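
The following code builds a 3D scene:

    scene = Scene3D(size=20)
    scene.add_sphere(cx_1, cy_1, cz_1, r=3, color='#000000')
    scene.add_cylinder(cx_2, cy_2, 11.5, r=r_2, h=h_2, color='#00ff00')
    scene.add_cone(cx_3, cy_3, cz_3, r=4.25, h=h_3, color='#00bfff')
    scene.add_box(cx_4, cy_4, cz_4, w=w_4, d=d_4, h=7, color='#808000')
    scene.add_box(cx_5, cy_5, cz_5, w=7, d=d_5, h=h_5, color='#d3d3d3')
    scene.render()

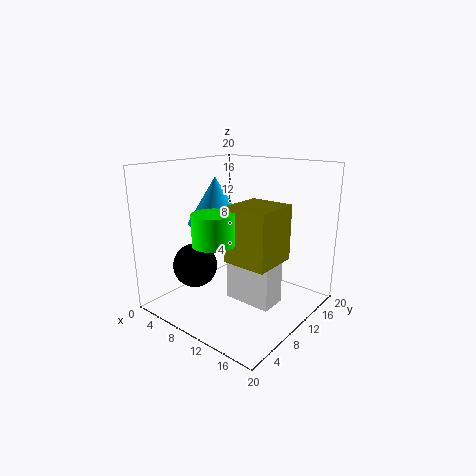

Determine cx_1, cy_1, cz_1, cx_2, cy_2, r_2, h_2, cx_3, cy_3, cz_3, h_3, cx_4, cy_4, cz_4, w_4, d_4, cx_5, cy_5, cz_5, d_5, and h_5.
cx_1 = 6.25
cy_1 = 5.25
cz_1 = 6.5
cx_2 = 12
cy_2 = 3
r_2 = 2.5
h_2 = 3.75
cx_3 = 4.25
cy_3 = 11.75
cz_3 = 10.75
h_3 = 7
cx_4 = 12
cy_4 = 4.75
cz_4 = 8.75
w_4 = 5.75
d_4 = 6
cx_5 = 8.5
cy_5 = 9.25
cz_5 = 0.75
d_5 = 3.75
h_5 = 6.5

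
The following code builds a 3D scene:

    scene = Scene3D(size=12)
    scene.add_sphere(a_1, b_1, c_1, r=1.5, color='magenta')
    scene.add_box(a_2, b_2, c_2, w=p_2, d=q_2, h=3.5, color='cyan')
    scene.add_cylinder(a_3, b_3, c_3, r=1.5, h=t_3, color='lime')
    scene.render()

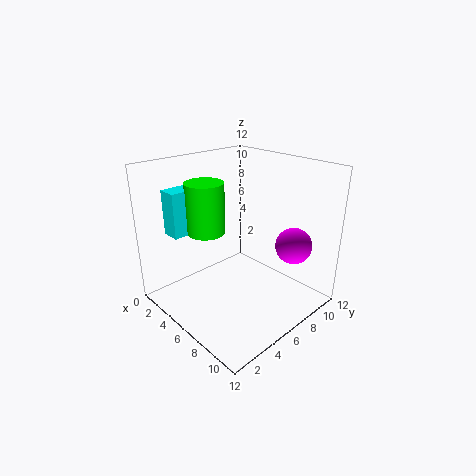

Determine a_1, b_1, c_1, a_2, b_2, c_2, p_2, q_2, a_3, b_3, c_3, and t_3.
a_1 = 9.5, b_1 = 9, c_1 = 5.5, a_2 = 3, b_2 = 1, c_2 = 7, p_2 = 1.5, q_2 = 3, a_3 = 5, b_3 = 3.5, c_3 = 7, t_3 = 4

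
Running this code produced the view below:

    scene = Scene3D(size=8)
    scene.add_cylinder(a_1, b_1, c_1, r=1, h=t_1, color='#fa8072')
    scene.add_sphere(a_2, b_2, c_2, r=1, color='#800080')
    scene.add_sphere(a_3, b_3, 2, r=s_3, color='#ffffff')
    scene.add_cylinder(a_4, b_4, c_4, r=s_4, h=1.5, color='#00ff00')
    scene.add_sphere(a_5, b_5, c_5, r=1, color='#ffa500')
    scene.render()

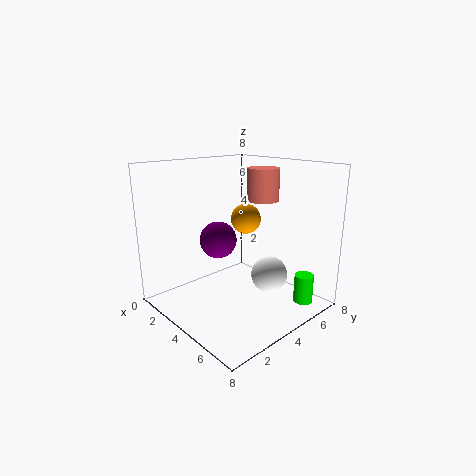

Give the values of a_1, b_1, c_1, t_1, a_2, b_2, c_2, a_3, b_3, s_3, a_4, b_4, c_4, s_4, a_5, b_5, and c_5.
a_1 = 3; b_1 = 7; c_1 = 5.5; t_1 = 2; a_2 = 3.5; b_2 = 3; c_2 = 4; a_3 = 5.5; b_3 = 5; s_3 = 1; a_4 = 7.5; b_4 = 5.5; c_4 = 1; s_4 = 0.5; a_5 = 1.5; b_5 = 7; c_5 = 4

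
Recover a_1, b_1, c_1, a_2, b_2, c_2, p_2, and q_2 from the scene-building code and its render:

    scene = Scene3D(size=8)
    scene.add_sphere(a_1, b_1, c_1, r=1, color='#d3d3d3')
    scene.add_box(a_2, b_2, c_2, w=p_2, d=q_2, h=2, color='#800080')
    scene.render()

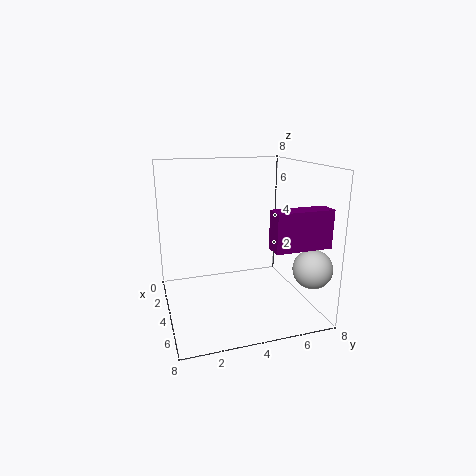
a_1 = 7, b_1 = 7, c_1 = 3, a_2 = 6, b_2 = 5, c_2 = 4, p_2 = 1, q_2 = 3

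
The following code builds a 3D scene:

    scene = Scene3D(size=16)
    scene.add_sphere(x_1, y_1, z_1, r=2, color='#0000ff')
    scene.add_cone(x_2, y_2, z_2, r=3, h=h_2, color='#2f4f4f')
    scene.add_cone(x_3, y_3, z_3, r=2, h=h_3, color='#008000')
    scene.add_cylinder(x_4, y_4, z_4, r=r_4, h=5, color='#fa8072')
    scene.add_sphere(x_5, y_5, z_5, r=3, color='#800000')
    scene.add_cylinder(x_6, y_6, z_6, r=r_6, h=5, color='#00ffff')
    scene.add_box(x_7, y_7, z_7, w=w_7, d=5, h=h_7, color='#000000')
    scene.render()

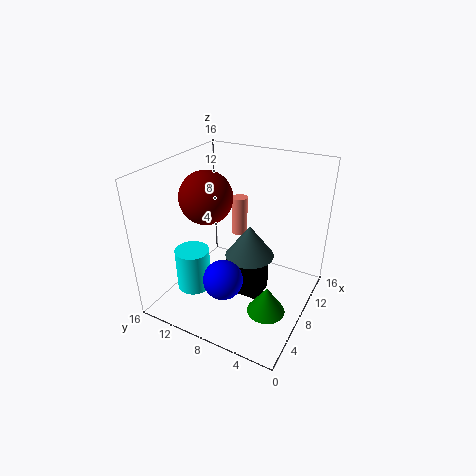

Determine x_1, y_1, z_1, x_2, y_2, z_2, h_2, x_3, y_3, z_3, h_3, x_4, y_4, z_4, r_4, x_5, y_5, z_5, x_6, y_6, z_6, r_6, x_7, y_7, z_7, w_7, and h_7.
x_1 = 3
y_1 = 7
z_1 = 6
x_2 = 11
y_2 = 8
z_2 = 4
h_2 = 4
x_3 = 5
y_3 = 3
z_3 = 2
h_3 = 3
x_4 = 14
y_4 = 11
z_4 = 5
r_4 = 1
x_5 = 8
y_5 = 12
z_5 = 12
x_6 = 6
y_6 = 13
z_6 = 1
r_6 = 2
x_7 = 7
y_7 = 5
z_7 = 1
w_7 = 3
h_7 = 3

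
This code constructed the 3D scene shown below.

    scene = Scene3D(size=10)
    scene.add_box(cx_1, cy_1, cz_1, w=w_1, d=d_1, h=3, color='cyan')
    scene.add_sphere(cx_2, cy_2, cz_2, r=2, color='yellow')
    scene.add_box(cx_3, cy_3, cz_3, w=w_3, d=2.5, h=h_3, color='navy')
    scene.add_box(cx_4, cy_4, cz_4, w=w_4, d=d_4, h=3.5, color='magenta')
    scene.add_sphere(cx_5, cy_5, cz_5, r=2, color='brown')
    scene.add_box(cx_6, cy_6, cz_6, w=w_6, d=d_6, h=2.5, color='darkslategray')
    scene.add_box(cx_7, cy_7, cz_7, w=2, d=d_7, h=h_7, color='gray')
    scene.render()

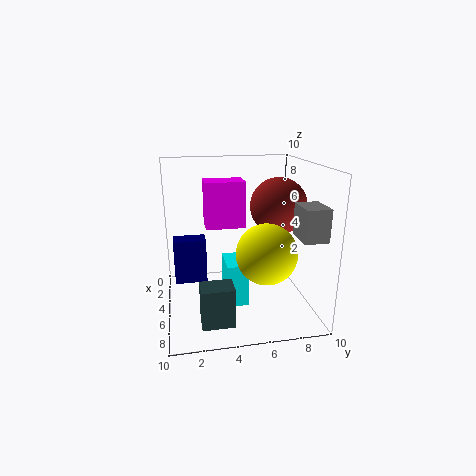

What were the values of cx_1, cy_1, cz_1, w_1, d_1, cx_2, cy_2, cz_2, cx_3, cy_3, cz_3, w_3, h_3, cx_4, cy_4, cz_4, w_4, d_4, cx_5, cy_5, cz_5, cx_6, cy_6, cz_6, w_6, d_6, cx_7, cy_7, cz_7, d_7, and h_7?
cx_1 = 4; cy_1 = 4; cz_1 = 0.5; w_1 = 2.5; d_1 = 1.5; cx_2 = 7; cy_2 = 6.5; cz_2 = 4.5; cx_3 = 1; cy_3 = 0.5; cz_3 = 0.5; w_3 = 1.5; h_3 = 3.5; cx_4 = 1; cy_4 = 3; cz_4 = 5; w_4 = 2; d_4 = 3; cx_5 = 4.5; cy_5 = 8; cz_5 = 7; cx_6 = 8; cy_6 = 2; cz_6 = 1; w_6 = 1.5; d_6 = 2; cx_7 = 7.5; cy_7 = 8; cz_7 = 6; d_7 = 1.5; h_7 = 2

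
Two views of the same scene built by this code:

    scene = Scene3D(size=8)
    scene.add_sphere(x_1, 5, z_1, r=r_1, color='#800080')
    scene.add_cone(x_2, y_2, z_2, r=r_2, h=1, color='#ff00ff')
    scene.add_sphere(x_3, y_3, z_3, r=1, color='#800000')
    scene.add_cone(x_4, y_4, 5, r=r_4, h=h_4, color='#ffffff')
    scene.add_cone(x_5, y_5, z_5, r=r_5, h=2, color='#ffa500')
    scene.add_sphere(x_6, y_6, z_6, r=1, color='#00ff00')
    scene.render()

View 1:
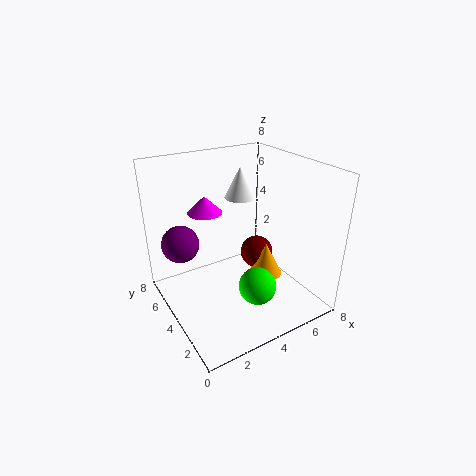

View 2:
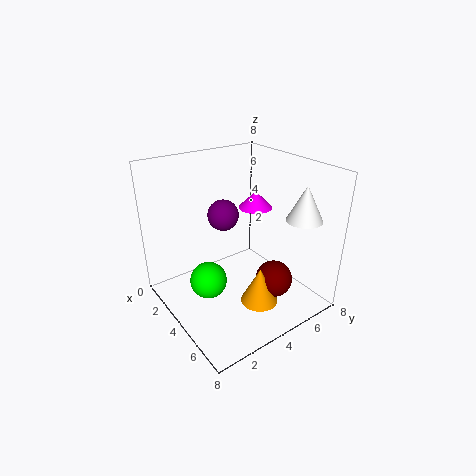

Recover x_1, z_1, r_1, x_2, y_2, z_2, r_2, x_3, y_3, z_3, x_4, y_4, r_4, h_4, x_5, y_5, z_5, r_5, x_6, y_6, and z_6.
x_1 = 1, z_1 = 4, r_1 = 1, x_2 = 3, y_2 = 6, z_2 = 5, r_2 = 1, x_3 = 6, y_3 = 5, z_3 = 2, x_4 = 6, y_4 = 7, r_4 = 1, h_4 = 2, x_5 = 6, y_5 = 4, z_5 = 1, r_5 = 1, x_6 = 4, y_6 = 2, z_6 = 2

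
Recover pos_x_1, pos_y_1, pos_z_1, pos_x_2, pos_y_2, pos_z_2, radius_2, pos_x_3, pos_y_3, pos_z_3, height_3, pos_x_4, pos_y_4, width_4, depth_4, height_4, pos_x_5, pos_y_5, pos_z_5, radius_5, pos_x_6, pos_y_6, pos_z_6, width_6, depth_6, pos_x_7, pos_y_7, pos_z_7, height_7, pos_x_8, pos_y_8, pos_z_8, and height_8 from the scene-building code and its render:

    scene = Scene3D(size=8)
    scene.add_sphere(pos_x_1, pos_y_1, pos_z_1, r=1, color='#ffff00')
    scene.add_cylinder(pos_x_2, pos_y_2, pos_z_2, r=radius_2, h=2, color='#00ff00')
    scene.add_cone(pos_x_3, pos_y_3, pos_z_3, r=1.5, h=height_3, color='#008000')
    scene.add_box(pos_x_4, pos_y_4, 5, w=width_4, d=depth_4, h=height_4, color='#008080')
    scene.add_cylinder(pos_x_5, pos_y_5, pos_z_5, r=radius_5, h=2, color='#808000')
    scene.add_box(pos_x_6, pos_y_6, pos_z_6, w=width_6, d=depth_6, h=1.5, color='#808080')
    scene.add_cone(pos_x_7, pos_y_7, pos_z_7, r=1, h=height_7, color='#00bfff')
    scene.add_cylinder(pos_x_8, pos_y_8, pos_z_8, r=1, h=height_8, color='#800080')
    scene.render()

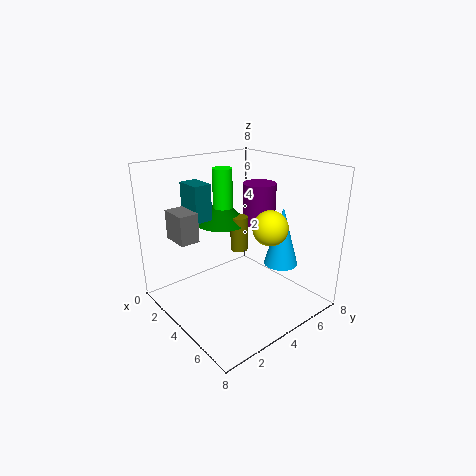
pos_x_1 = 5; pos_y_1 = 5.5; pos_z_1 = 4.5; pos_x_2 = 4; pos_y_2 = 3; pos_z_2 = 6; radius_2 = 0.5; pos_x_3 = 2.5; pos_y_3 = 4; pos_z_3 = 4.5; height_3 = 1.5; pos_x_4 = 1.5; pos_y_4 = 2; width_4 = 1.5; depth_4 = 1; height_4 = 2; pos_x_5 = 3.5; pos_y_5 = 4.5; pos_z_5 = 3; radius_5 = 0.5; pos_x_6 = 2.5; pos_y_6 = 0.5; pos_z_6 = 4.5; width_6 = 1.5; depth_6 = 1; pos_x_7 = 5; pos_y_7 = 6.5; pos_z_7 = 2; height_7 = 3.5; pos_x_8 = 3; pos_y_8 = 6.5; pos_z_8 = 4; height_8 = 2.5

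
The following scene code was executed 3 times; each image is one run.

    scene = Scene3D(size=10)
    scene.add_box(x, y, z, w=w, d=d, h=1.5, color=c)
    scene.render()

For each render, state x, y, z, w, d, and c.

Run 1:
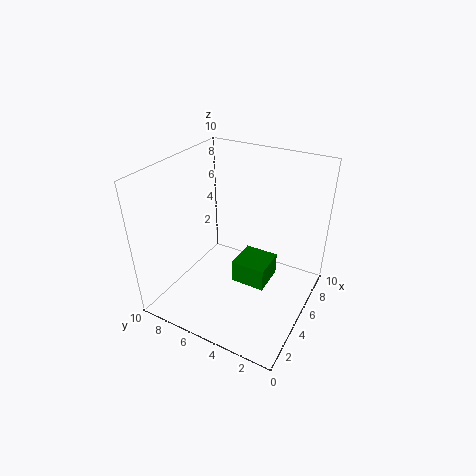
x = 3.25, y = 2.25, z = 2.75, w = 2.25, d = 2.25, c = 'green'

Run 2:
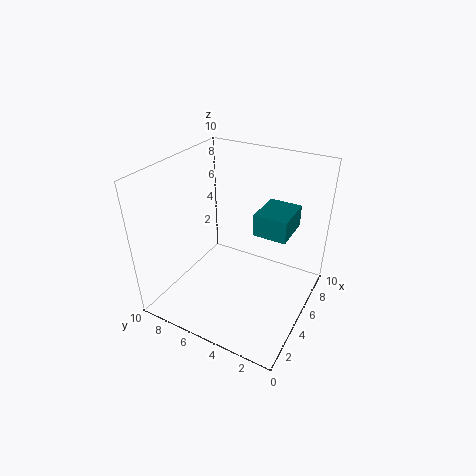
x = 4.75, y = 1.5, z = 5.75, w = 2.75, d = 2.25, c = 'teal'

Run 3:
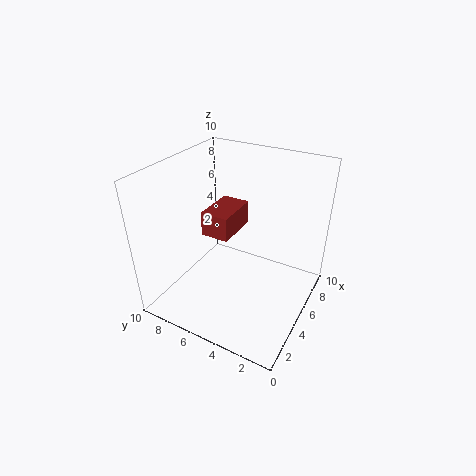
x = 2.25, y = 4.25, z = 6.5, w = 2.75, d = 1.75, c = 'brown'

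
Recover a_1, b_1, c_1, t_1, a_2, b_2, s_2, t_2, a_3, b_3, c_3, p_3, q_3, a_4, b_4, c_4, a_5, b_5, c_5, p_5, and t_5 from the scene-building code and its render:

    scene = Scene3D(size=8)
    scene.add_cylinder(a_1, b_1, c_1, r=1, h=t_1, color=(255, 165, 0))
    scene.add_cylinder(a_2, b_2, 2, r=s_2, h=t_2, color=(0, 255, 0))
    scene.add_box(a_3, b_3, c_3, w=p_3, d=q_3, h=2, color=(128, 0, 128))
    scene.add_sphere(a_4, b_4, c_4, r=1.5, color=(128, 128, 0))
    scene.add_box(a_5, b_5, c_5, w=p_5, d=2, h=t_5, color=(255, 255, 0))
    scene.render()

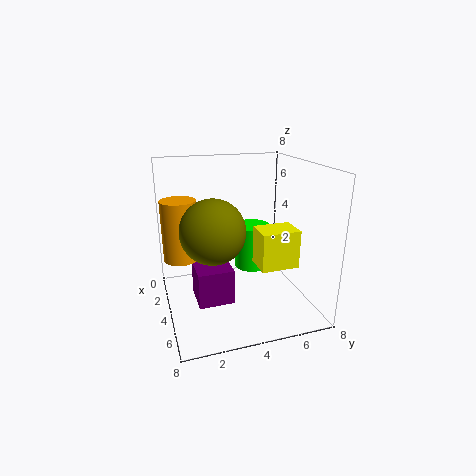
a_1 = 2.5, b_1 = 1, c_1 = 2.5, t_1 = 3.5, a_2 = 3.5, b_2 = 5, s_2 = 1, t_2 = 2.5, a_3 = 3, b_3 = 1.5, c_3 = 0.5, p_3 = 2, q_3 = 2, a_4 = 6.5, b_4 = 2, c_4 = 5.5, a_5 = 5, b_5 = 4.5, c_5 = 3, p_5 = 1.5, t_5 = 2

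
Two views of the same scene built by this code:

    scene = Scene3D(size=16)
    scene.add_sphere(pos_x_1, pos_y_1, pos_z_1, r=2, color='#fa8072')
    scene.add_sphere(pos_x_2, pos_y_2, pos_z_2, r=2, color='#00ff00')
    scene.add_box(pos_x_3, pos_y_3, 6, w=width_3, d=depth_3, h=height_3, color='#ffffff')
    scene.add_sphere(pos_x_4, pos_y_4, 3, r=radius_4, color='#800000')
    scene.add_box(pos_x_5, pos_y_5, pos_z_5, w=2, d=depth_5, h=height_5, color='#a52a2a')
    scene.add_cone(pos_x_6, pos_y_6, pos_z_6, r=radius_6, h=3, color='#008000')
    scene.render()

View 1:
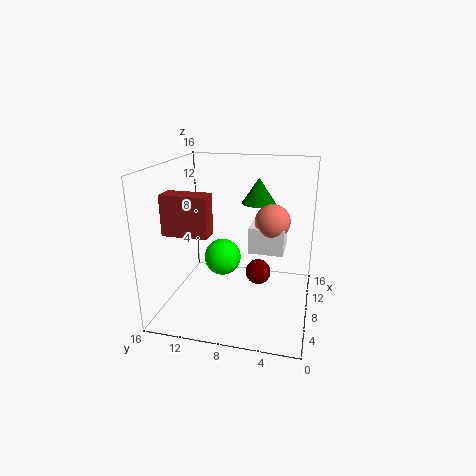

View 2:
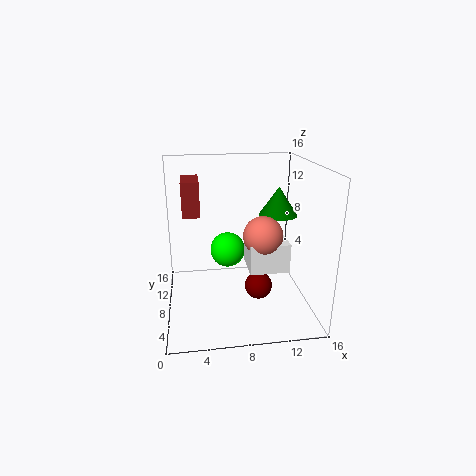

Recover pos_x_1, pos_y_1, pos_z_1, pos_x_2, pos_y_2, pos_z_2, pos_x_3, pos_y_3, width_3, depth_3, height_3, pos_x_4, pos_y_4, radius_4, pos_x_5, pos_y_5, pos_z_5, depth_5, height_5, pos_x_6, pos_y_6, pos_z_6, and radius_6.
pos_x_1 = 10
pos_y_1 = 4.5
pos_z_1 = 9.5
pos_x_2 = 7
pos_y_2 = 9.5
pos_z_2 = 6
pos_x_3 = 8.5
pos_y_3 = 3
width_3 = 4
depth_3 = 4
height_3 = 3
pos_x_4 = 10
pos_y_4 = 6
radius_4 = 1.5
pos_x_5 = 2
pos_y_5 = 9.5
pos_z_5 = 10
depth_5 = 4.5
height_5 = 4
pos_x_6 = 12
pos_y_6 = 6.5
pos_z_6 = 11
radius_6 = 2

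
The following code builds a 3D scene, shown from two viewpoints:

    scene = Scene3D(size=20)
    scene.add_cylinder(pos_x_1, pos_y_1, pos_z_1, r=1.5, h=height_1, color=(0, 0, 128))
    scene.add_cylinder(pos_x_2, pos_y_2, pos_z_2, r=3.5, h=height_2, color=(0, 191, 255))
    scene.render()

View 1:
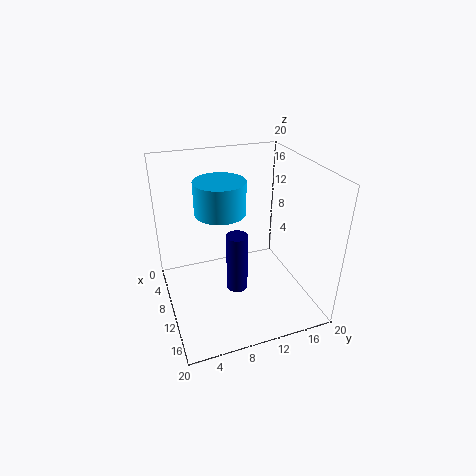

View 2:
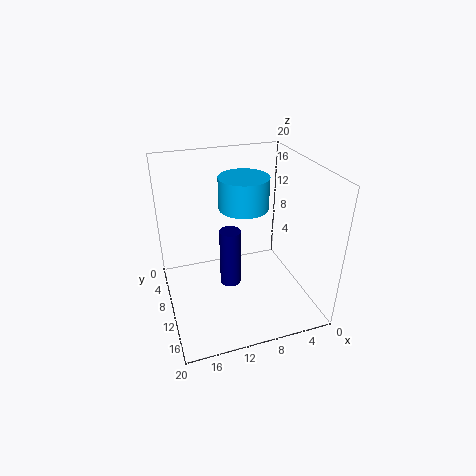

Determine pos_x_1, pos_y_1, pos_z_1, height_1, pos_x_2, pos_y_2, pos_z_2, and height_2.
pos_x_1 = 11
pos_y_1 = 9.5
pos_z_1 = 2.5
height_1 = 8.5
pos_x_2 = 8.5
pos_y_2 = 8
pos_z_2 = 13.5
height_2 = 4.5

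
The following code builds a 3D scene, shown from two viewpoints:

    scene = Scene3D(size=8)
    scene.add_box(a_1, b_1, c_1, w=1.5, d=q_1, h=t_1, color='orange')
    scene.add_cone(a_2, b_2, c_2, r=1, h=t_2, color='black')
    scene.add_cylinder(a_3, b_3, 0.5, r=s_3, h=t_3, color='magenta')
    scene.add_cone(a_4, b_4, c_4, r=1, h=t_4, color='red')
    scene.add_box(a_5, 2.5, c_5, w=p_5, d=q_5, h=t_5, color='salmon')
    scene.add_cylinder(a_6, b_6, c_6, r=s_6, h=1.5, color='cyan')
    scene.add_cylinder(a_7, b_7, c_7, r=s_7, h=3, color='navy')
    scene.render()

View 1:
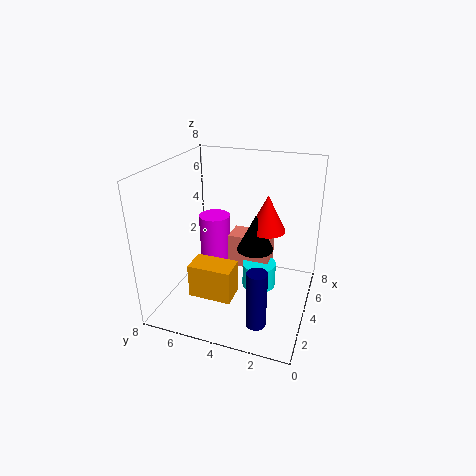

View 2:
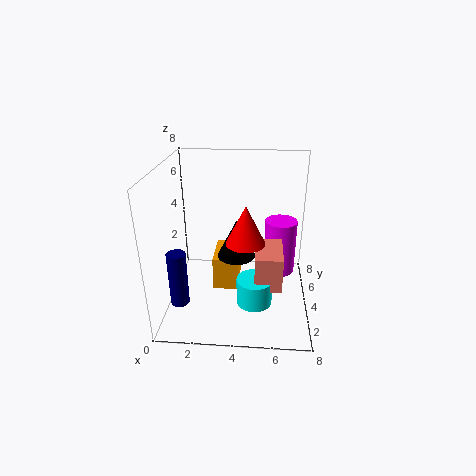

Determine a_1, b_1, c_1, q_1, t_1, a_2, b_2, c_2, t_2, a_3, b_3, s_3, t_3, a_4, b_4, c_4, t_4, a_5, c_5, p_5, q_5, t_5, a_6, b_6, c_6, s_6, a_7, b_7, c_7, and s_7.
a_1 = 2.5
b_1 = 4
c_1 = 0.5
q_1 = 2.5
t_1 = 2
a_2 = 4
b_2 = 3
c_2 = 3.5
t_2 = 2
a_3 = 6.5
b_3 = 6.5
s_3 = 1
t_3 = 3.5
a_4 = 4.5
b_4 = 2.5
c_4 = 4.5
t_4 = 2
a_5 = 5
c_5 = 1.5
p_5 = 1.5
q_5 = 2.5
t_5 = 2
a_6 = 5
b_6 = 3
c_6 = 0.5
s_6 = 1
a_7 = 1
b_7 = 2
c_7 = 1
s_7 = 0.5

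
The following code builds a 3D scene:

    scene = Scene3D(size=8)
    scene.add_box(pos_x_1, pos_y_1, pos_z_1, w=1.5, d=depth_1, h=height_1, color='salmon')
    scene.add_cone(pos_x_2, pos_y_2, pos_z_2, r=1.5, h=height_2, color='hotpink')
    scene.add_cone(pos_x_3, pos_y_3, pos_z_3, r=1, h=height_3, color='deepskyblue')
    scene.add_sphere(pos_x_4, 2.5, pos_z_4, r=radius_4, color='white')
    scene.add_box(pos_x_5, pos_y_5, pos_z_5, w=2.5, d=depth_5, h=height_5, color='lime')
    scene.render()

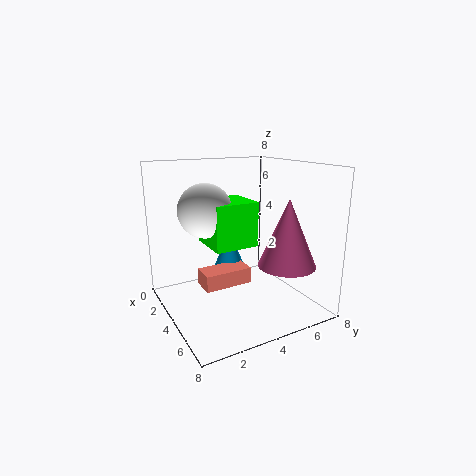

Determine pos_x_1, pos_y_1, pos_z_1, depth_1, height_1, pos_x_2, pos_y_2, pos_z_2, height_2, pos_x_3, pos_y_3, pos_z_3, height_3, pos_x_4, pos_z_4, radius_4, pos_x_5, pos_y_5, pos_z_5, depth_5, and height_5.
pos_x_1 = 1.5; pos_y_1 = 2.5; pos_z_1 = 0.5; depth_1 = 3; height_1 = 1; pos_x_2 = 6.5; pos_y_2 = 5.5; pos_z_2 = 3; height_2 = 3.5; pos_x_3 = 1; pos_y_3 = 5; pos_z_3 = 1; height_3 = 2.5; pos_x_4 = 3; pos_z_4 = 5.5; radius_4 = 1.5; pos_x_5 = 2; pos_y_5 = 2.5; pos_z_5 = 3.5; depth_5 = 2.5; height_5 = 2.5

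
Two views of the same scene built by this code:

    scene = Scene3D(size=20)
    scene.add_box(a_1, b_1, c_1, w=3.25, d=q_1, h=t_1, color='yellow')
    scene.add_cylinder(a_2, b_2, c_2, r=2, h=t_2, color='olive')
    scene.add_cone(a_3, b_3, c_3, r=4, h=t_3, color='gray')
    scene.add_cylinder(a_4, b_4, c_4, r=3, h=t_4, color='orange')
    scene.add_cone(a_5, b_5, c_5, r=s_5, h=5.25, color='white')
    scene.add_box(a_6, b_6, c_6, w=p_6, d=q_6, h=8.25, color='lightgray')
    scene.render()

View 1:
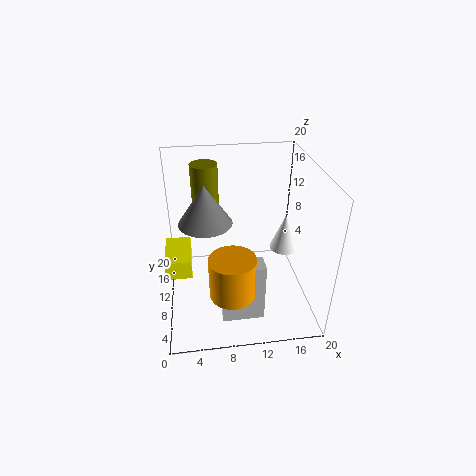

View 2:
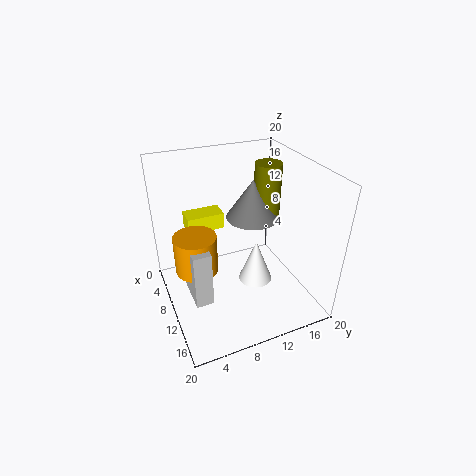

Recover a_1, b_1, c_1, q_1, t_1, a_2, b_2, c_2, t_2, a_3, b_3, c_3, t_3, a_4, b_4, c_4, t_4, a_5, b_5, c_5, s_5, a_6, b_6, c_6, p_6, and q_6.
a_1 = 0.25; b_1 = 4.75; c_1 = 8; q_1 = 5.75; t_1 = 2.5; a_2 = 6; b_2 = 16.5; c_2 = 9.75; t_2 = 8.75; a_3 = 5.75; b_3 = 14.25; c_3 = 10.25; t_3 = 6; a_4 = 8.5; b_4 = 4.25; c_4 = 5.25; t_4 = 5.5; a_5 = 16.5; b_5 = 9.5; c_5 = 8.25; s_5 = 2; a_6 = 7; b_6 = 2.75; c_6 = 1.75; p_6 = 5.5; q_6 = 2.5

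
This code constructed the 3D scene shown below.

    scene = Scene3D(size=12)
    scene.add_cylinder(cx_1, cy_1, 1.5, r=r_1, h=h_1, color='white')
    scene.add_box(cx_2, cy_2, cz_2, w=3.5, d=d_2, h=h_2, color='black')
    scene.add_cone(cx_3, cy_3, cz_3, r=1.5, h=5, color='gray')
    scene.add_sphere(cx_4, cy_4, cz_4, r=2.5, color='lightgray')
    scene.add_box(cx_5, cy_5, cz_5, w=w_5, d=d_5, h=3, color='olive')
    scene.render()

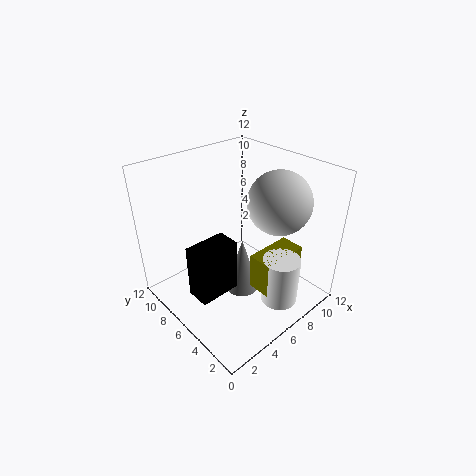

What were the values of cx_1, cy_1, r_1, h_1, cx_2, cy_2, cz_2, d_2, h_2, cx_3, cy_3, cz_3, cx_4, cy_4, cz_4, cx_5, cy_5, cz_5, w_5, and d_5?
cx_1 = 7, cy_1 = 2, r_1 = 1.5, h_1 = 4, cx_2 = 1.5, cy_2 = 5, cz_2 = 2, d_2 = 2, h_2 = 4.5, cx_3 = 6.5, cy_3 = 6, cz_3 = 0.5, cx_4 = 8, cy_4 = 3.5, cz_4 = 9.5, cx_5 = 5.5, cy_5 = 2, cz_5 = 2.5, w_5 = 4, d_5 = 2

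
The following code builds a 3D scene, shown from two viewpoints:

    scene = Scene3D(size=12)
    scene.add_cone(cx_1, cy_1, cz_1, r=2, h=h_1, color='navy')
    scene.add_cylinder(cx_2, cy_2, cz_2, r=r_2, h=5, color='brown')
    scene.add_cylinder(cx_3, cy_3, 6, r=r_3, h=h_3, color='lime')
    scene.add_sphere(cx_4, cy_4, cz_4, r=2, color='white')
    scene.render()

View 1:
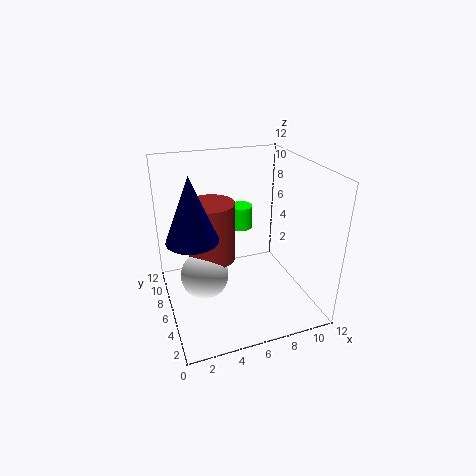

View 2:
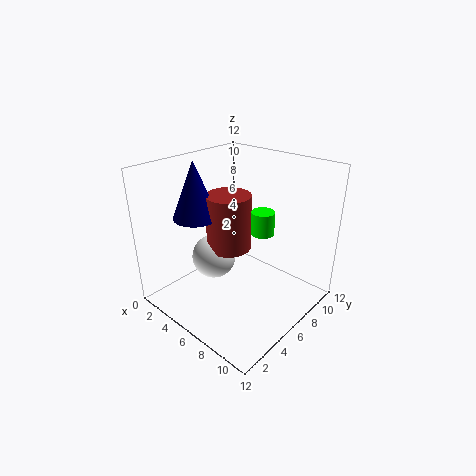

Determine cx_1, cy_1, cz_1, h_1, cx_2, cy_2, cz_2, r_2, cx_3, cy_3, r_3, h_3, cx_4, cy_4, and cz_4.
cx_1 = 2, cy_1 = 5, cz_1 = 7, h_1 = 5, cx_2 = 4, cy_2 = 7, cz_2 = 4, r_2 = 2, cx_3 = 7, cy_3 = 8, r_3 = 1, h_3 = 2, cx_4 = 3, cy_4 = 6, cz_4 = 3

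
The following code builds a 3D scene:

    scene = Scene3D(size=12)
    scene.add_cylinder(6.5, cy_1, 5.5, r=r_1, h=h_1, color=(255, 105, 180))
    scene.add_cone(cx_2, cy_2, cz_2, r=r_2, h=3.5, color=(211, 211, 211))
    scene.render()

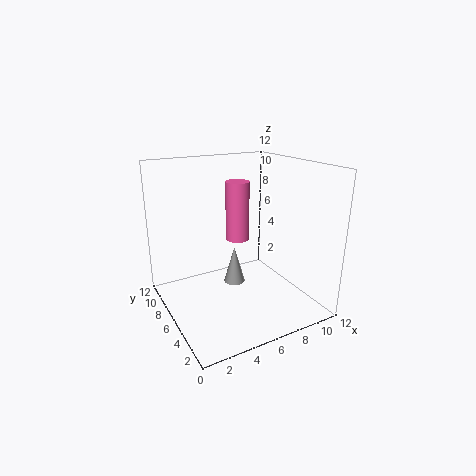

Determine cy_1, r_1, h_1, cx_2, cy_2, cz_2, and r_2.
cy_1 = 7
r_1 = 1
h_1 = 5
cx_2 = 7
cy_2 = 8.5
cz_2 = 0.5
r_2 = 1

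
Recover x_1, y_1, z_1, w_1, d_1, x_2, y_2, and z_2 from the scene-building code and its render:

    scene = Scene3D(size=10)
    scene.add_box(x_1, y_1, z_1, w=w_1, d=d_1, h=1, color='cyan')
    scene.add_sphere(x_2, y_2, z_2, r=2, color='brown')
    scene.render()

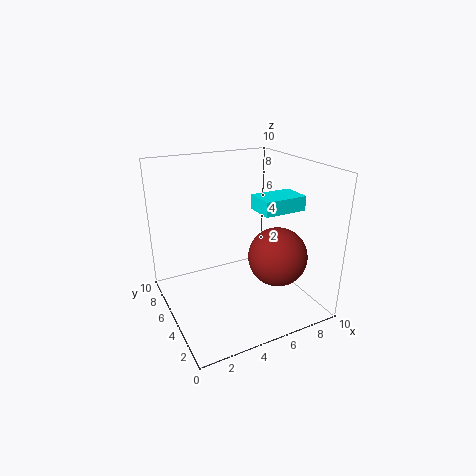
x_1 = 6
y_1 = 3
z_1 = 7
w_1 = 3
d_1 = 2
x_2 = 7
y_2 = 3
z_2 = 4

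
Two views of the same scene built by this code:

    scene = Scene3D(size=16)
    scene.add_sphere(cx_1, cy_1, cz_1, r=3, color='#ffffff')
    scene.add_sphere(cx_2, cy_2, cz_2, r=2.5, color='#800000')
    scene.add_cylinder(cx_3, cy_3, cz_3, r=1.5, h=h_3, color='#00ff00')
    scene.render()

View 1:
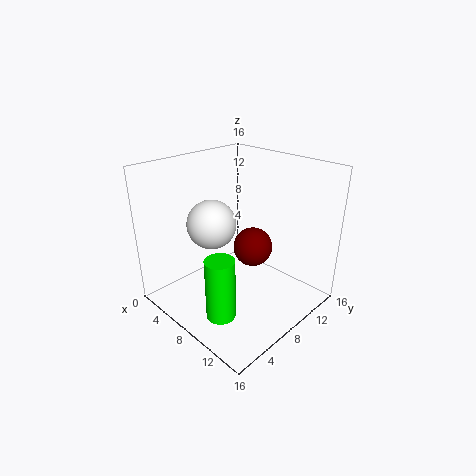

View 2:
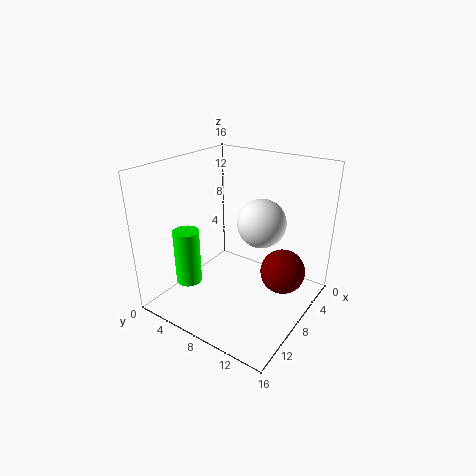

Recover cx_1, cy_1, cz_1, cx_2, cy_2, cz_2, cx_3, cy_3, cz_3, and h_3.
cx_1 = 3.25
cy_1 = 8.25
cz_1 = 8
cx_2 = 6
cy_2 = 12.75
cz_2 = 4.25
cx_3 = 10.75
cy_3 = 2.75
cz_3 = 2
h_3 = 6.5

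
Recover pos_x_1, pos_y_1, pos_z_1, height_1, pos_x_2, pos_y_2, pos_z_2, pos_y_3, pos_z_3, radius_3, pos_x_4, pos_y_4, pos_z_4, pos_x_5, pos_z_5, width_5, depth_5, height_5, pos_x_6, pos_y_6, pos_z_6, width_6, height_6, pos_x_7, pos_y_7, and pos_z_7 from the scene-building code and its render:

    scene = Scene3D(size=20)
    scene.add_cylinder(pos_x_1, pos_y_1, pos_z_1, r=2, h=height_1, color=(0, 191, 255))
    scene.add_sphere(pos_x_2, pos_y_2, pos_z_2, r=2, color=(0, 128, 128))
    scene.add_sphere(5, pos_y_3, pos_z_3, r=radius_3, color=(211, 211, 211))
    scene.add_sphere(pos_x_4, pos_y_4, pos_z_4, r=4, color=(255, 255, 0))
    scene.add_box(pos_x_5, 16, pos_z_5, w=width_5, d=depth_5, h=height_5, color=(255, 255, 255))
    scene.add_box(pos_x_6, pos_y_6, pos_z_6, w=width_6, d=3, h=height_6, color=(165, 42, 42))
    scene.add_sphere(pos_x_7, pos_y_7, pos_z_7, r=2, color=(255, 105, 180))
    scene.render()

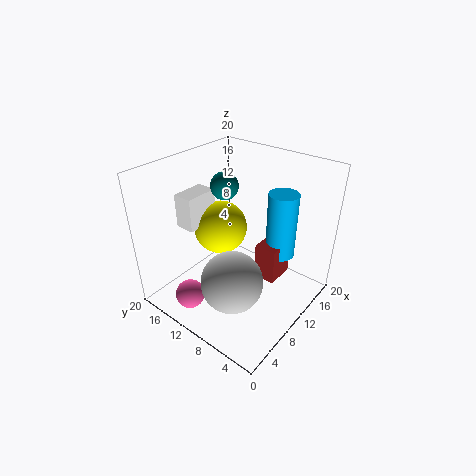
pos_x_1 = 13, pos_y_1 = 5, pos_z_1 = 8, height_1 = 9, pos_x_2 = 12, pos_y_2 = 14, pos_z_2 = 16, pos_y_3 = 7, pos_z_3 = 7, radius_3 = 4, pos_x_4 = 12, pos_y_4 = 15, pos_z_4 = 9, pos_x_5 = 7, pos_z_5 = 10, width_5 = 5, depth_5 = 3, height_5 = 5, pos_x_6 = 10, pos_y_6 = 4, pos_z_6 = 5, width_6 = 4, height_6 = 5, pos_x_7 = 3, pos_y_7 = 13, pos_z_7 = 3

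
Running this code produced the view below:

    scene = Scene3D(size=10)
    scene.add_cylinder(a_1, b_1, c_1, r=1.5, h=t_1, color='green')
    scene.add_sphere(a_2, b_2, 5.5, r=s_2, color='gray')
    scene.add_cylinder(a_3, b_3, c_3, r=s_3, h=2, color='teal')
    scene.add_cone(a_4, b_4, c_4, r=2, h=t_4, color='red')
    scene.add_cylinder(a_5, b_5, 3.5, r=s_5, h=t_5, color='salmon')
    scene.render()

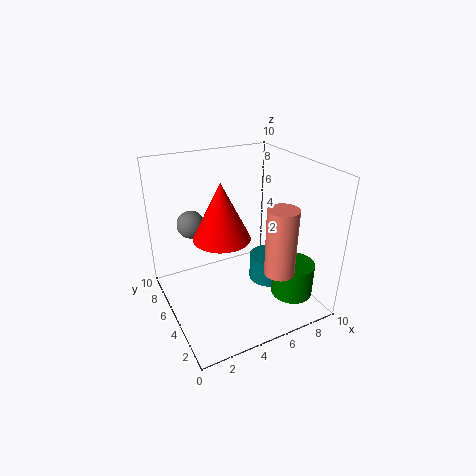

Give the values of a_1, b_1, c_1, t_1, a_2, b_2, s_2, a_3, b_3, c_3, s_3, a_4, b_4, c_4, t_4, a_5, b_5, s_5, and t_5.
a_1 = 8.5, b_1 = 3, c_1 = 0.5, t_1 = 2.5, a_2 = 2.5, b_2 = 7.5, s_2 = 1, a_3 = 8, b_3 = 5.5, c_3 = 0.5, s_3 = 1.5, a_4 = 4, b_4 = 5.5, c_4 = 5, t_4 = 4, a_5 = 6.5, b_5 = 2, s_5 = 1, t_5 = 4.5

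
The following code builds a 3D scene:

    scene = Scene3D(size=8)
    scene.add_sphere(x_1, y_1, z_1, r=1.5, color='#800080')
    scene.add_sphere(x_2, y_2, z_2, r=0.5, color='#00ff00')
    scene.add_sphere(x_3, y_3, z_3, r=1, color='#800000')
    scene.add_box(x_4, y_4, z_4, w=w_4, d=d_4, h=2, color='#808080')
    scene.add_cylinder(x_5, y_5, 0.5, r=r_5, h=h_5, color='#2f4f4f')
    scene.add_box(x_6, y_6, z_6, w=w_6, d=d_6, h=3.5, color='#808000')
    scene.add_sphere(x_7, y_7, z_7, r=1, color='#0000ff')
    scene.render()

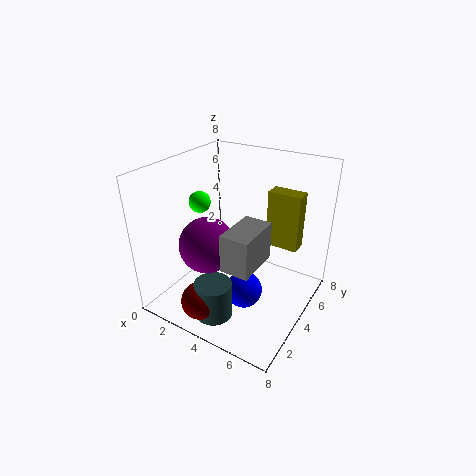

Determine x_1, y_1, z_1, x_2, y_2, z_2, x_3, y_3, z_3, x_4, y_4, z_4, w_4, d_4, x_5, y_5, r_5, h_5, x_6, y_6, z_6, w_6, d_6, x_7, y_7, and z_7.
x_1 = 3; y_1 = 2.5; z_1 = 4; x_2 = 3.5; y_2 = 1.5; z_2 = 7; x_3 = 3.5; y_3 = 1; z_3 = 1.5; x_4 = 4.5; y_4 = 1.5; z_4 = 3.5; w_4 = 1.5; d_4 = 2.5; x_5 = 4; y_5 = 1.5; r_5 = 1; h_5 = 2; x_6 = 4.5; y_6 = 6.5; z_6 = 2.5; w_6 = 2; d_6 = 1; x_7 = 5; y_7 = 3; z_7 = 1.5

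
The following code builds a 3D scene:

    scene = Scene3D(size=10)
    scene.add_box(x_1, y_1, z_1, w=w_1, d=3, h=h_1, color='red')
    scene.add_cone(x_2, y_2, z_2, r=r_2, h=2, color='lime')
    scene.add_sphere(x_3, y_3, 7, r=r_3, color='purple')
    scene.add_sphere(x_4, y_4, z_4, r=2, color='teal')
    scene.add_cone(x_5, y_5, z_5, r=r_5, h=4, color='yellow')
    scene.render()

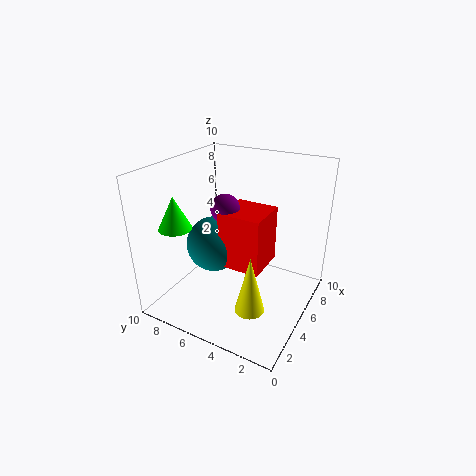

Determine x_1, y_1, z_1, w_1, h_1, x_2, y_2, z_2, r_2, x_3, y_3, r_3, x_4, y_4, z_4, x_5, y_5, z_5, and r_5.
x_1 = 4
y_1 = 3
z_1 = 3
w_1 = 3
h_1 = 4
x_2 = 1
y_2 = 7
z_2 = 7
r_2 = 1
x_3 = 5
y_3 = 6
r_3 = 1
x_4 = 5
y_4 = 7
z_4 = 4
x_5 = 3
y_5 = 3
z_5 = 1
r_5 = 1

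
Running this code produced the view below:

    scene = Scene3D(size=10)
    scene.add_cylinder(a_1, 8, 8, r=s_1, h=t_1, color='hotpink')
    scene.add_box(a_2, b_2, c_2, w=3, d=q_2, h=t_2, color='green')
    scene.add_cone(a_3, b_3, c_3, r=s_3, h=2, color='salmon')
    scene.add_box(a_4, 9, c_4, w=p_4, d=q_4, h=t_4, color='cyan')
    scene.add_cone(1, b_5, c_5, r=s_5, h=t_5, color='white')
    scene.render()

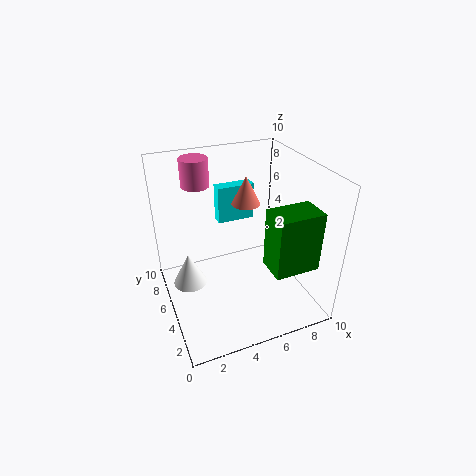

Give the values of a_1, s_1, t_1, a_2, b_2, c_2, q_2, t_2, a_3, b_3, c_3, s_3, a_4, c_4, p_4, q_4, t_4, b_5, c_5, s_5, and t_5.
a_1 = 3; s_1 = 1; t_1 = 2; a_2 = 6; b_2 = 1; c_2 = 4; q_2 = 2; t_2 = 4; a_3 = 6; b_3 = 6; c_3 = 7; s_3 = 1; a_4 = 5; c_4 = 4; p_4 = 3; q_4 = 1; t_4 = 3; b_5 = 3; c_5 = 4; s_5 = 1; t_5 = 2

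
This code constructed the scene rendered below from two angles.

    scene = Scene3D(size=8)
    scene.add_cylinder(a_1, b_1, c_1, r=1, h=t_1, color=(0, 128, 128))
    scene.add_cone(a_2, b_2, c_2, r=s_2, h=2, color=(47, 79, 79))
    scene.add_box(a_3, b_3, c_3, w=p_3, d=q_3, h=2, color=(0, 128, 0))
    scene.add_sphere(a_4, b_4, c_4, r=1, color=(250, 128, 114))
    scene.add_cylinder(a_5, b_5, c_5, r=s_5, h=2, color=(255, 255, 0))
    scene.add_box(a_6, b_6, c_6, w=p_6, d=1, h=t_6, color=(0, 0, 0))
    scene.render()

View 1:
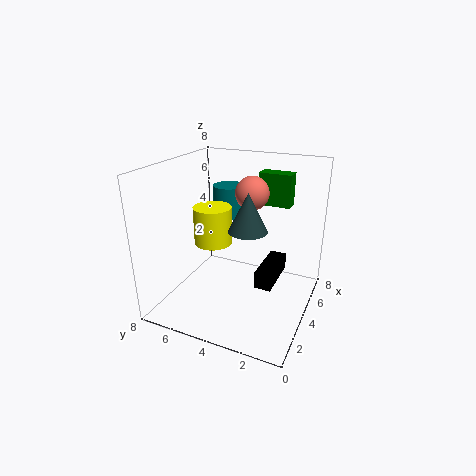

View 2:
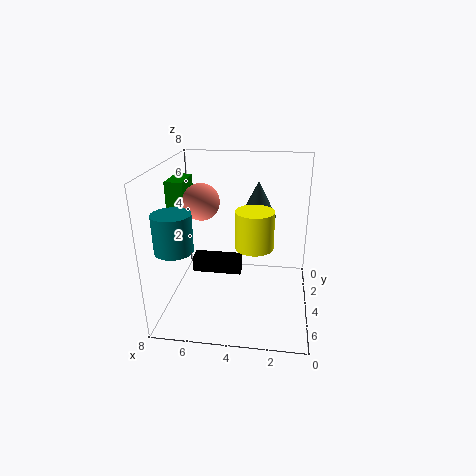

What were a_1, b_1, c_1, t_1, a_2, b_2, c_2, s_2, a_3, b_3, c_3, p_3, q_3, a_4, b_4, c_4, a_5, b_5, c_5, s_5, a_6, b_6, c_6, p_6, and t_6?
a_1 = 7, b_1 = 6, c_1 = 4, t_1 = 2, a_2 = 3, b_2 = 3, c_2 = 5, s_2 = 1, a_3 = 7, b_3 = 2, c_3 = 5, p_3 = 1, q_3 = 2, a_4 = 6, b_4 = 4, c_4 = 6, a_5 = 3, b_5 = 5, c_5 = 4, s_5 = 1, a_6 = 4, b_6 = 2, c_6 = 1, p_6 = 3, t_6 = 1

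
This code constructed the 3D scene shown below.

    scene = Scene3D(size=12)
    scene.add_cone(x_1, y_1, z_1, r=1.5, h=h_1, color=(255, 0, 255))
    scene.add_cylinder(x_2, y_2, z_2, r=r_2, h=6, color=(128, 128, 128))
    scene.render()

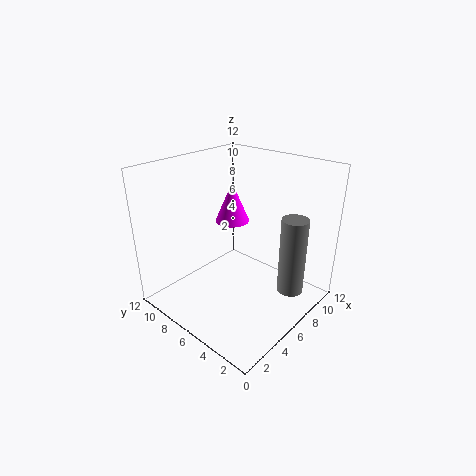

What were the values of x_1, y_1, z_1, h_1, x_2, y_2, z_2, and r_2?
x_1 = 7.5
y_1 = 8
z_1 = 6.5
h_1 = 3.5
x_2 = 6.5
y_2 = 1
z_2 = 3
r_2 = 1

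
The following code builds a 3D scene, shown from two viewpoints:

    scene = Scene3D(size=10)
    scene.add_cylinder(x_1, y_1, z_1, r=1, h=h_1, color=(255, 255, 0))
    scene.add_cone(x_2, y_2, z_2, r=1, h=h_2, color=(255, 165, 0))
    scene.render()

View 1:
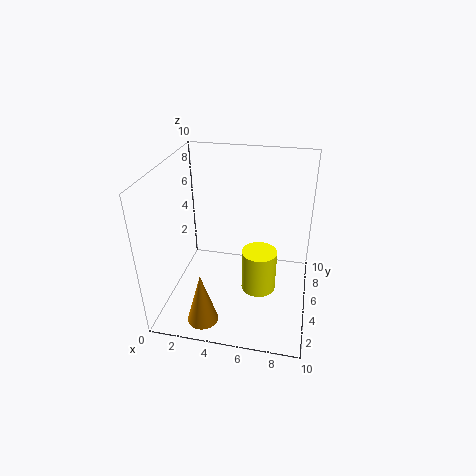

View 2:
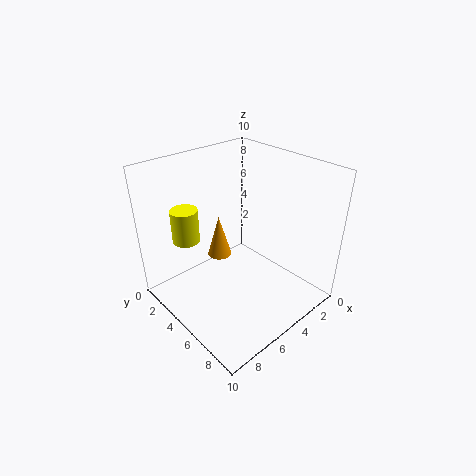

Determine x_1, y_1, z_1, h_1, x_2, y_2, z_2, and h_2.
x_1 = 7; y_1 = 1.5; z_1 = 4; h_1 = 2.5; x_2 = 3.5; y_2 = 1; z_2 = 1; h_2 = 3.5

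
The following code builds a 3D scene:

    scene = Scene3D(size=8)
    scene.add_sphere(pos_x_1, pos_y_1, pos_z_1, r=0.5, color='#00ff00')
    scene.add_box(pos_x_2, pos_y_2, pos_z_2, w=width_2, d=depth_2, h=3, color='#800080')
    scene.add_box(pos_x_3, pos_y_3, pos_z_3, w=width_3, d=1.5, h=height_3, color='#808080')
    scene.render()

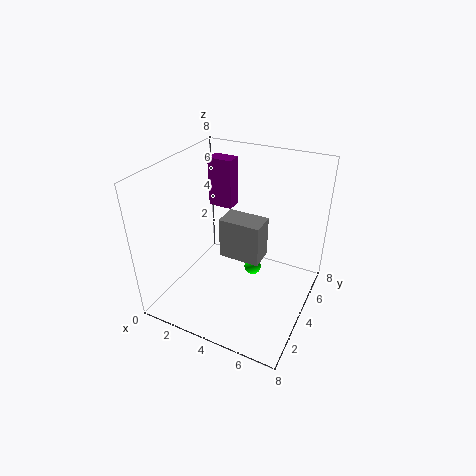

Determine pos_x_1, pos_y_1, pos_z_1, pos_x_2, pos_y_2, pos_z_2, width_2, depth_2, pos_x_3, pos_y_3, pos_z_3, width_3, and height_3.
pos_x_1 = 4.5, pos_y_1 = 5, pos_z_1 = 1.5, pos_x_2 = 1, pos_y_2 = 6, pos_z_2 = 4.5, width_2 = 1.5, depth_2 = 1, pos_x_3 = 2.5, pos_y_3 = 4.5, pos_z_3 = 2, width_3 = 2.5, height_3 = 2.5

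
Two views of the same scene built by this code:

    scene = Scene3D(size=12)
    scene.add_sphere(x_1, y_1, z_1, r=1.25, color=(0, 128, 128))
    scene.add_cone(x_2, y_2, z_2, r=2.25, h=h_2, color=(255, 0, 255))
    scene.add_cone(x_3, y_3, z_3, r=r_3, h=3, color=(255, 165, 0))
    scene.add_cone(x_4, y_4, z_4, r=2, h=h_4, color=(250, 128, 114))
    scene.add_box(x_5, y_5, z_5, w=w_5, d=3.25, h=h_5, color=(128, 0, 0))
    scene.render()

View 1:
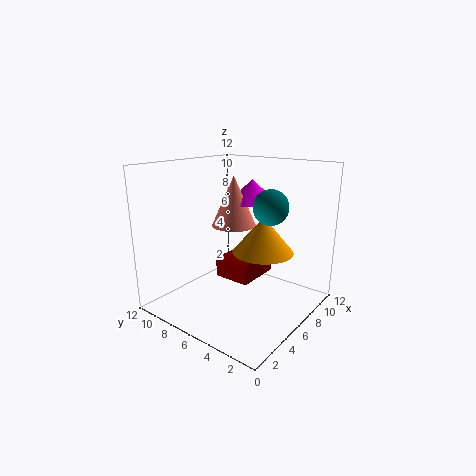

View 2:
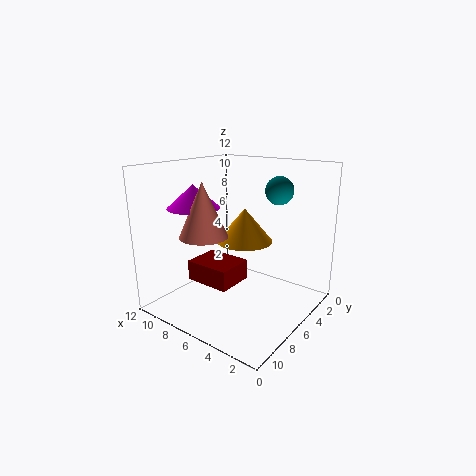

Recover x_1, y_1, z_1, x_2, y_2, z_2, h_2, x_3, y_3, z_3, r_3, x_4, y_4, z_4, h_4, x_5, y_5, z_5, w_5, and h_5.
x_1 = 4.5; y_1 = 2; z_1 = 9.5; x_2 = 9.75; y_2 = 7.25; z_2 = 8.25; h_2 = 2; x_3 = 6.75; y_3 = 4; z_3 = 5; r_3 = 2.5; x_4 = 8; y_4 = 8; z_4 = 6.25; h_4 = 4.5; x_5 = 5.75; y_5 = 5; z_5 = 2; w_5 = 4; h_5 = 1.75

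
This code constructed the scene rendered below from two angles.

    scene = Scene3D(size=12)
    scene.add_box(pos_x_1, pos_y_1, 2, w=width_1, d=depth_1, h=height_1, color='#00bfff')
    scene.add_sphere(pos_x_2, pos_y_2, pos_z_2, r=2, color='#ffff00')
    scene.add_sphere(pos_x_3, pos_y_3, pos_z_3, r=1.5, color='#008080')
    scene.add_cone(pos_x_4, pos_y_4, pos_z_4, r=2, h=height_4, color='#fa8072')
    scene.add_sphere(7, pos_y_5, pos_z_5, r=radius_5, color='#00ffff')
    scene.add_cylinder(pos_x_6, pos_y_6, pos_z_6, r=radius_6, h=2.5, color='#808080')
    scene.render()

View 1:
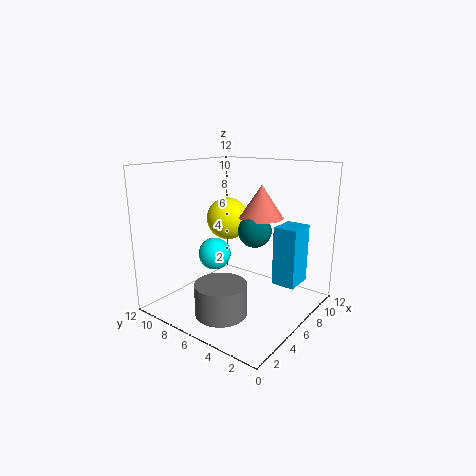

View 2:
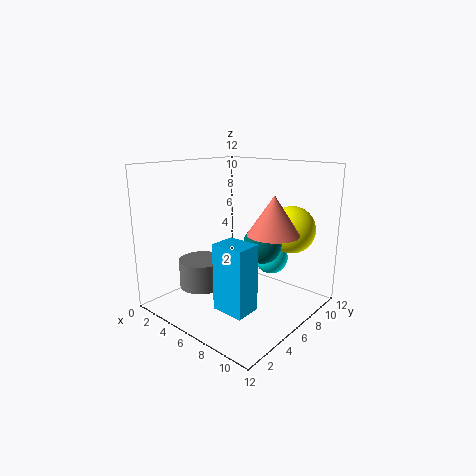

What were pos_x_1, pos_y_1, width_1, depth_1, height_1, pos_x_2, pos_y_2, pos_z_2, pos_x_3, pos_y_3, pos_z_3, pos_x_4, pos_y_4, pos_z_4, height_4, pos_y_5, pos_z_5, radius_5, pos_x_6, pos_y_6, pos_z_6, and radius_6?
pos_x_1 = 7.5, pos_y_1 = 1.5, width_1 = 2.5, depth_1 = 2, height_1 = 5, pos_x_2 = 9, pos_y_2 = 9.5, pos_z_2 = 6.5, pos_x_3 = 8.5, pos_y_3 = 6, pos_z_3 = 6, pos_x_4 = 9.5, pos_y_4 = 6, pos_z_4 = 7, height_4 = 3, pos_y_5 = 9.5, pos_z_5 = 3.5, radius_5 = 1.5, pos_x_6 = 2.5, pos_y_6 = 5, pos_z_6 = 1, radius_6 = 2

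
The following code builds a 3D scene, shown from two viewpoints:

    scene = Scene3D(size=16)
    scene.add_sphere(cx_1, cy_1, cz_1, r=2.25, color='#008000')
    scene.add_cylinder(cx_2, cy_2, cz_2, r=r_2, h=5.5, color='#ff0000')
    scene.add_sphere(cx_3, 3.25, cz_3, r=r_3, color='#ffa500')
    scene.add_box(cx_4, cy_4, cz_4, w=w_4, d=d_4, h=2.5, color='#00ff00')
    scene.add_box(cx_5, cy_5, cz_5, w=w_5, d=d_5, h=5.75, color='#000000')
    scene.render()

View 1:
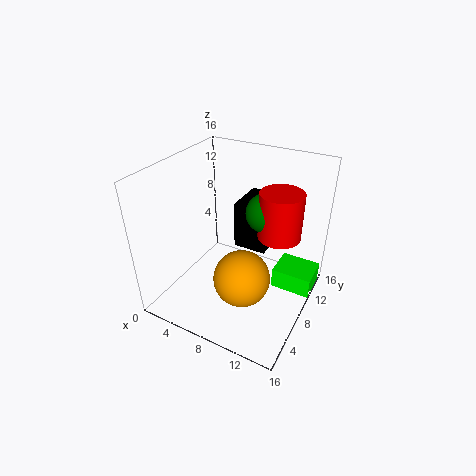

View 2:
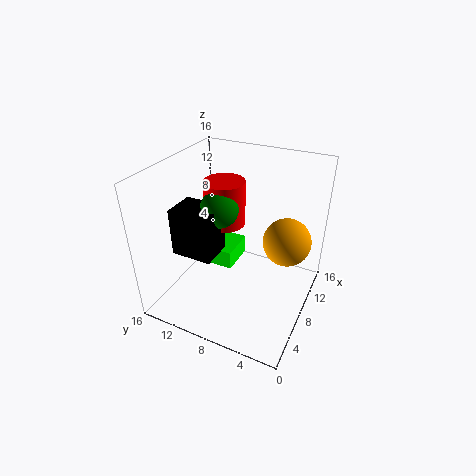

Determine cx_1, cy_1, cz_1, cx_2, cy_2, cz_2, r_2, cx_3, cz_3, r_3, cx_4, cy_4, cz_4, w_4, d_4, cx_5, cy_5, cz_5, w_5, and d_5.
cx_1 = 9.75, cy_1 = 11.25, cz_1 = 10, cx_2 = 11.5, cy_2 = 11.5, cz_2 = 7.25, r_2 = 2.5, cx_3 = 11, cz_3 = 7, r_3 = 2.75, cx_4 = 11.25, cy_4 = 10.75, cz_4 = 0.25, w_4 = 4.75, d_4 = 4, cx_5 = 6, cy_5 = 10.75, cz_5 = 4.75, w_5 = 4, d_5 = 5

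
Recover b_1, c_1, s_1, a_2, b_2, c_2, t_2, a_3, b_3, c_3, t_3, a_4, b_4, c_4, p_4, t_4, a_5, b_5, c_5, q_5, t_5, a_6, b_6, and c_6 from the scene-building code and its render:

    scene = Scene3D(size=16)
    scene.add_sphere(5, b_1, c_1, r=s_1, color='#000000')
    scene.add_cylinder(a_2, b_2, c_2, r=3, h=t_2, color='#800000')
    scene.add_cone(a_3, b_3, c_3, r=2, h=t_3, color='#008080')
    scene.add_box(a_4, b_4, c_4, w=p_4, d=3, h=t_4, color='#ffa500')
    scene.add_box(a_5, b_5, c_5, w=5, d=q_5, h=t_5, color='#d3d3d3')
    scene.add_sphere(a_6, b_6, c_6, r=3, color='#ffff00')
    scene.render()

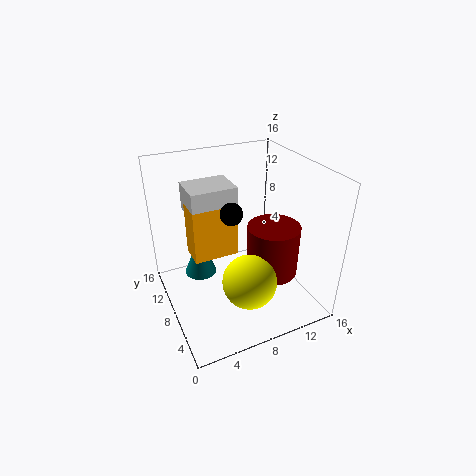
b_1 = 3, c_1 = 14, s_1 = 1, a_2 = 12, b_2 = 7, c_2 = 3, t_2 = 6, a_3 = 5, b_3 = 13, c_3 = 1, t_3 = 5, a_4 = 3, b_4 = 8, c_4 = 6, p_4 = 5, t_4 = 6, a_5 = 3, b_5 = 8, c_5 = 11, q_5 = 4, t_5 = 3, a_6 = 8, b_6 = 5, c_6 = 4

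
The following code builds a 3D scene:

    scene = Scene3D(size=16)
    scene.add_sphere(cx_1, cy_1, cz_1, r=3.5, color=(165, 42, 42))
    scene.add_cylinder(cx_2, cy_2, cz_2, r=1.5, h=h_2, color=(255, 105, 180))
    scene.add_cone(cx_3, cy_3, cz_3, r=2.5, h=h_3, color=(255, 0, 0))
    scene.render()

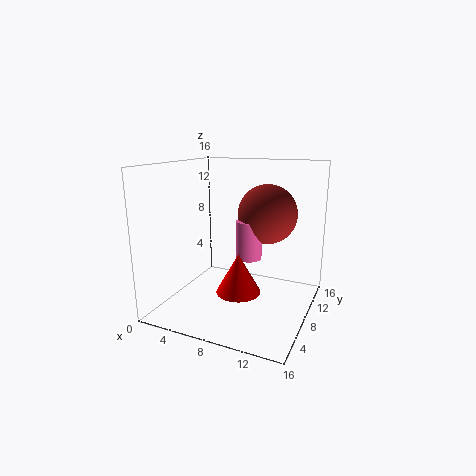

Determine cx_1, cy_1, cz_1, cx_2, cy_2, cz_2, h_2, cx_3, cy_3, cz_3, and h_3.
cx_1 = 10, cy_1 = 12, cz_1 = 10, cx_2 = 8.5, cy_2 = 10, cz_2 = 5, h_2 = 4.5, cx_3 = 8.5, cy_3 = 7, cz_3 = 2, h_3 = 4.5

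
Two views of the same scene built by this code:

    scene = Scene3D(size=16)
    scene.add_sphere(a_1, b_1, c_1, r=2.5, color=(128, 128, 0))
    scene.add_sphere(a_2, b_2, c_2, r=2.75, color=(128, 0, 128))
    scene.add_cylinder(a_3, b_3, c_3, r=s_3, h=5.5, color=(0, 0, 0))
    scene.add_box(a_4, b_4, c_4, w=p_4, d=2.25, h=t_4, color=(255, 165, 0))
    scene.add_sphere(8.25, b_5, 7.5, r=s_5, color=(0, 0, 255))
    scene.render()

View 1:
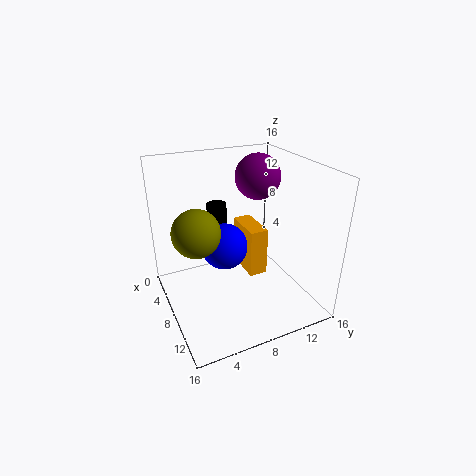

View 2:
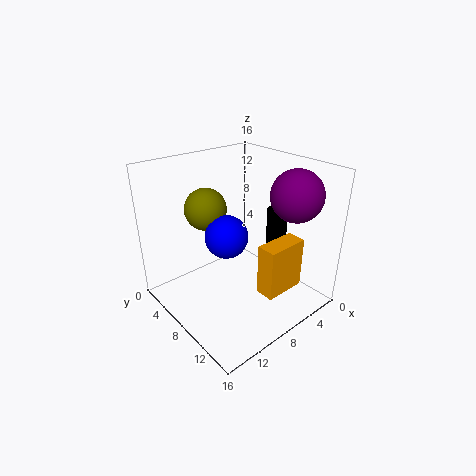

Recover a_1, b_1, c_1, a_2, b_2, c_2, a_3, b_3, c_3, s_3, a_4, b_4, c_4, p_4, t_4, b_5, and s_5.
a_1 = 8.75; b_1 = 3; c_1 = 10; a_2 = 4; b_2 = 12.5; c_2 = 13.25; a_3 = 1.75; b_3 = 8; c_3 = 4.25; s_3 = 1.25; a_4 = 2; b_4 = 10.25; c_4 = 1.5; p_4 = 5; t_4 = 6; b_5 = 6.25; s_5 = 2.5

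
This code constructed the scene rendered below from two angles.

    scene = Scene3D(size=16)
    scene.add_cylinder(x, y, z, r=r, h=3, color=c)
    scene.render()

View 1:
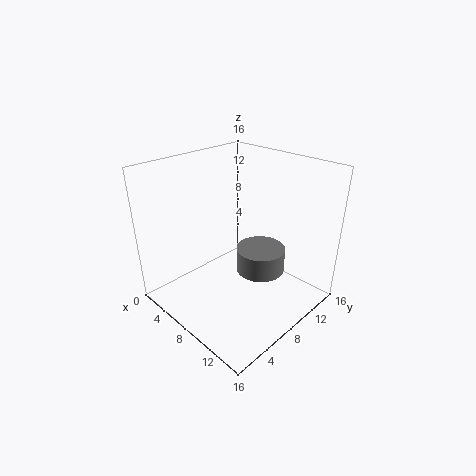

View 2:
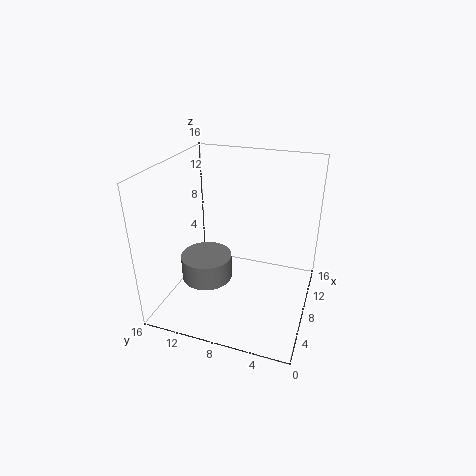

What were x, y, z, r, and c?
x = 8; y = 12; z = 2; r = 3; c = 'gray'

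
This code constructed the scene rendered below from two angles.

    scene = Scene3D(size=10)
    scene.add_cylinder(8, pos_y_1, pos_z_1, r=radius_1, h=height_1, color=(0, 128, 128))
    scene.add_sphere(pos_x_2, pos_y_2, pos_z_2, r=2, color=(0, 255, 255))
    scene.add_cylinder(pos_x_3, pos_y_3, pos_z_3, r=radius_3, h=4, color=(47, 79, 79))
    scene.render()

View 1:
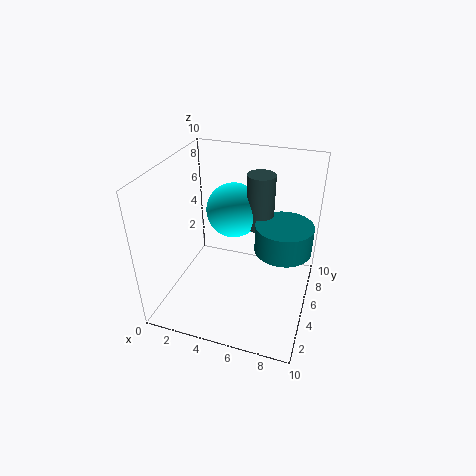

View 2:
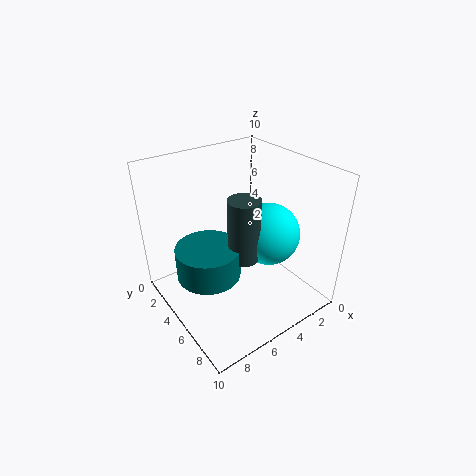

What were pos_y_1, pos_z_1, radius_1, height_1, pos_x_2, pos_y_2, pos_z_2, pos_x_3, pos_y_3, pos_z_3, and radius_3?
pos_y_1 = 6
pos_z_1 = 4
radius_1 = 2
height_1 = 2
pos_x_2 = 4
pos_y_2 = 7
pos_z_2 = 6
pos_x_3 = 6
pos_y_3 = 7
pos_z_3 = 5
radius_3 = 1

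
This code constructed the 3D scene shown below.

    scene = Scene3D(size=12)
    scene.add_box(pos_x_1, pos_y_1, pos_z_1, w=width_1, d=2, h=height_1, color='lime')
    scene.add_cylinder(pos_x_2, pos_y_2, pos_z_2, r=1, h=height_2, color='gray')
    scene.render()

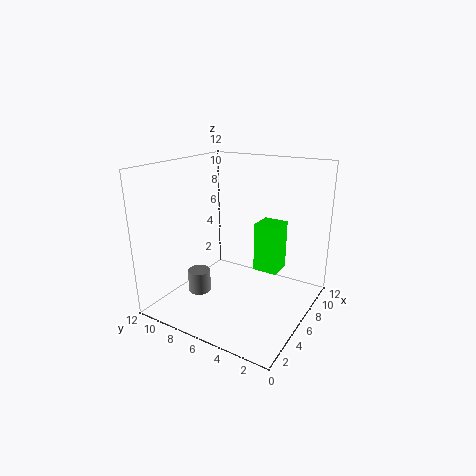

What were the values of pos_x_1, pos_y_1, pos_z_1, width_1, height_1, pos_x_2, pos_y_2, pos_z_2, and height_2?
pos_x_1 = 6; pos_y_1 = 2.5; pos_z_1 = 3.5; width_1 = 2; height_1 = 4; pos_x_2 = 5; pos_y_2 = 9.5; pos_z_2 = 0.5; height_2 = 2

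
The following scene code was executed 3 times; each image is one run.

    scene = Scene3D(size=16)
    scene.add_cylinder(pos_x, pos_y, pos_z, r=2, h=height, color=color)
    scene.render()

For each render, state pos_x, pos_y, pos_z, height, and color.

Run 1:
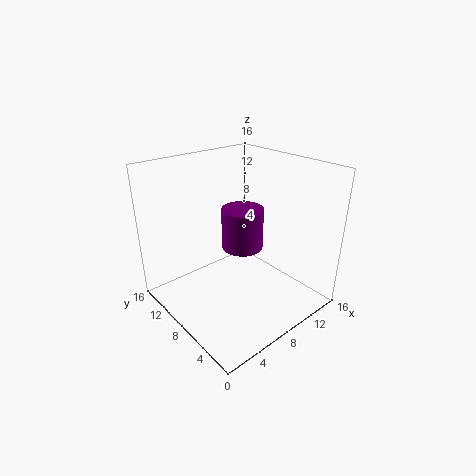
pos_x = 6
pos_y = 5
pos_z = 9
height = 4
color = 'purple'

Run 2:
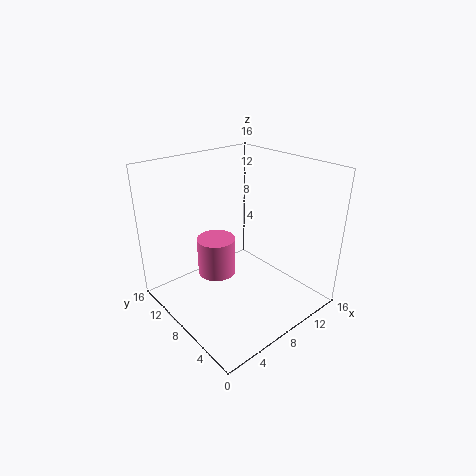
pos_x = 5
pos_y = 8
pos_z = 5
height = 4
color = 'hotpink'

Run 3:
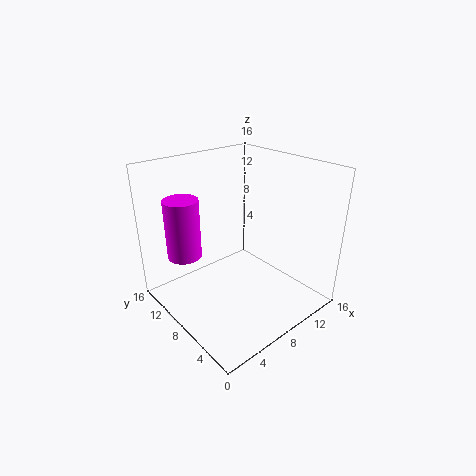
pos_x = 4
pos_y = 13
pos_z = 5
height = 7
color = 'magenta'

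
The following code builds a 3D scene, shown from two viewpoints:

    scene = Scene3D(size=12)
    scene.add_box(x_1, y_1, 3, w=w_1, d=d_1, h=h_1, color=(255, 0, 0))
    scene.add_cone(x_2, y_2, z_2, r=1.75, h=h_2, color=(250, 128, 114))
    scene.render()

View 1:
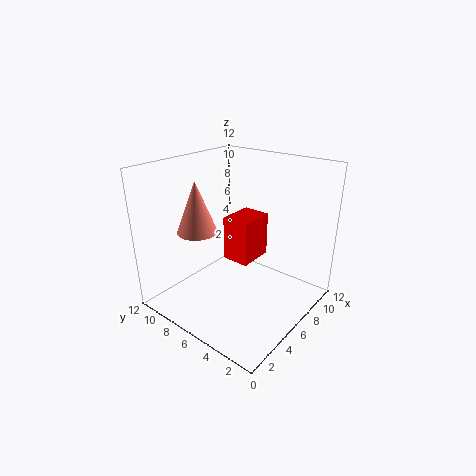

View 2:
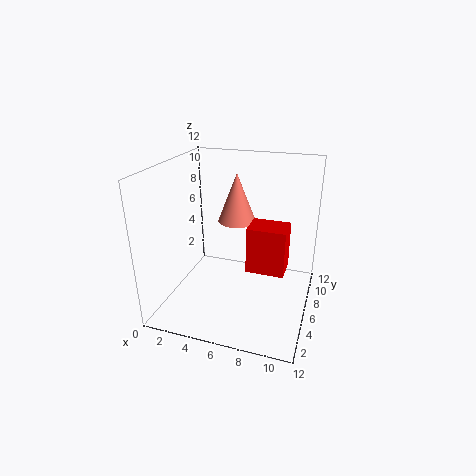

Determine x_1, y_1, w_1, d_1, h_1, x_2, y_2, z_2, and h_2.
x_1 = 6.75
y_1 = 5.75
w_1 = 3.25
d_1 = 2.5
h_1 = 4
x_2 = 4.75
y_2 = 9.5
z_2 = 6
h_2 = 4.5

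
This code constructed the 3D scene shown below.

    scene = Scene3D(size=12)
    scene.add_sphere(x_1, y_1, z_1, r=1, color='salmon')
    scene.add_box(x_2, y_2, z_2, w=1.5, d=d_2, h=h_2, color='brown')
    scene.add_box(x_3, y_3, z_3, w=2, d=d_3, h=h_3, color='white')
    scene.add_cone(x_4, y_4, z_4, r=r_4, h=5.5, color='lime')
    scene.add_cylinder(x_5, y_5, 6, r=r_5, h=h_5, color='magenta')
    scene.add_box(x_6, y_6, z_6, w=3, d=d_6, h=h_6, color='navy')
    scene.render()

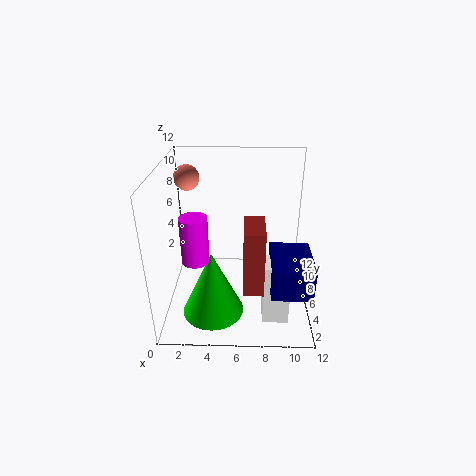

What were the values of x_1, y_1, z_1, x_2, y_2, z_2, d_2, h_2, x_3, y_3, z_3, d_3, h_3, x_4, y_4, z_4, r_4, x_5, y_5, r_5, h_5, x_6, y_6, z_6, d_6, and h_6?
x_1 = 2; y_1 = 6.5; z_1 = 11; x_2 = 6.5; y_2 = 1; z_2 = 4; d_2 = 3; h_2 = 5; x_3 = 8; y_3 = 1.5; z_3 = 1; d_3 = 2; h_3 = 5; x_4 = 4; y_4 = 3.5; z_4 = 0.5; r_4 = 2.5; x_5 = 3; y_5 = 2.5; r_5 = 1; h_5 = 3.5; x_6 = 8.5; y_6 = 0.5; z_6 = 4; d_6 = 4; h_6 = 2.5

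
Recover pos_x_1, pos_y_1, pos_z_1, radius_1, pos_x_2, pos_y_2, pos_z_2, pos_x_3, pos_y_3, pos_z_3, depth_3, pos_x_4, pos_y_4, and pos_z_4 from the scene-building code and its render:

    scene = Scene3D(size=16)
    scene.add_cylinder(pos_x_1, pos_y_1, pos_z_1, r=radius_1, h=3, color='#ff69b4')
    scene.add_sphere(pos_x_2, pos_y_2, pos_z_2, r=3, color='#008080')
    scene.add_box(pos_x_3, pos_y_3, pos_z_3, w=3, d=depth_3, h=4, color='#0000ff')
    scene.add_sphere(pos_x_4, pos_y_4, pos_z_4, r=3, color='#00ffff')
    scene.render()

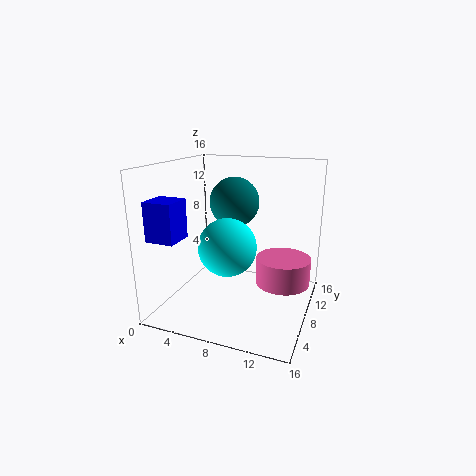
pos_x_1 = 13; pos_y_1 = 9; pos_z_1 = 3; radius_1 = 3; pos_x_2 = 6; pos_y_2 = 12; pos_z_2 = 11; pos_x_3 = 1; pos_y_3 = 1; pos_z_3 = 9; depth_3 = 3; pos_x_4 = 8; pos_y_4 = 5; pos_z_4 = 8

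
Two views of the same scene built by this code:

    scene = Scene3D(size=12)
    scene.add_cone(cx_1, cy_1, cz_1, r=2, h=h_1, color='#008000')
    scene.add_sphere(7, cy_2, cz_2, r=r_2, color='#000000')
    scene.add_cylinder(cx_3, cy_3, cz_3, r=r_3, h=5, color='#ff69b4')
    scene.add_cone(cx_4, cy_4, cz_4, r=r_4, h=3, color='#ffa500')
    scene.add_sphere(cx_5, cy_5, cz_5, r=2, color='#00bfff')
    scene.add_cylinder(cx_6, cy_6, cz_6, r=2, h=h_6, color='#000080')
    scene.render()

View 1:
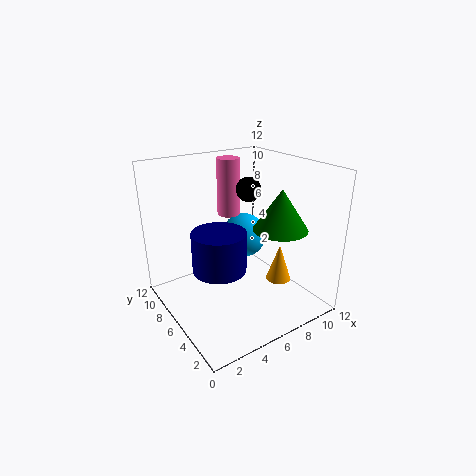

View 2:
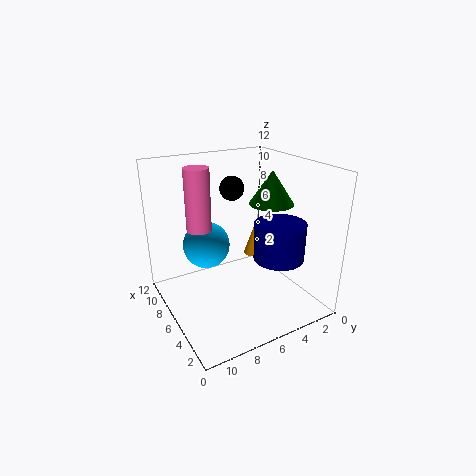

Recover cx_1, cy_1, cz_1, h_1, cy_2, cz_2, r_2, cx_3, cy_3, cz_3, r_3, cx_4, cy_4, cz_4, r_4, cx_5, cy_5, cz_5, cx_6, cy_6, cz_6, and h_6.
cx_1 = 7; cy_1 = 2; cz_1 = 8; h_1 = 3; cy_2 = 6; cz_2 = 10; r_2 = 1; cx_3 = 7; cy_3 = 9; cz_3 = 7; r_3 = 1; cx_4 = 8; cy_4 = 3; cz_4 = 3; r_4 = 1; cx_5 = 8; cy_5 = 8; cz_5 = 5; cx_6 = 3; cy_6 = 4; cz_6 = 5; h_6 = 3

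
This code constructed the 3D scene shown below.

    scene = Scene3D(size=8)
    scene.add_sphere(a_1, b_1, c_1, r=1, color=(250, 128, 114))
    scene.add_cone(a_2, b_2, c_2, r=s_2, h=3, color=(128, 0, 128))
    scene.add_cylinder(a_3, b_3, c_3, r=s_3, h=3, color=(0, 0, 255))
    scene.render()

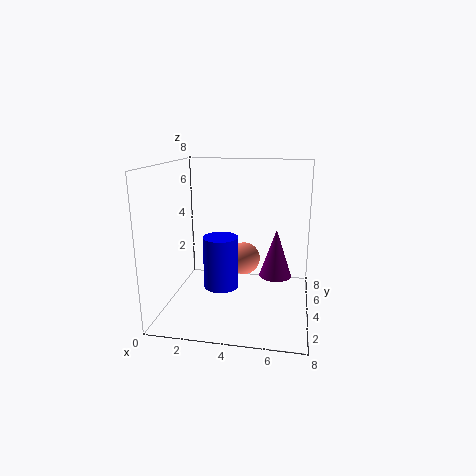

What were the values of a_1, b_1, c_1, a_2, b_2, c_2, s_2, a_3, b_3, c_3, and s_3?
a_1 = 4, b_1 = 6, c_1 = 2, a_2 = 6, b_2 = 6, c_2 = 1, s_2 = 1, a_3 = 3, b_3 = 4, c_3 = 1, s_3 = 1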